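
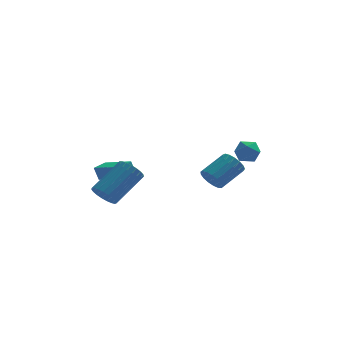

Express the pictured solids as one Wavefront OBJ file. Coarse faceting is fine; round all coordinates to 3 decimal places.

v -1.94 1.727 -2.457
v -2.183 1.808 -1.689
v -3.248 2.843 -2.989
v -3.491 2.924 -2.221
v -1.409 2.396 -2.359
v -1.652 2.477 -1.591
v -2.717 3.512 -2.891
v -2.96 3.593 -2.123
v 2.234 0.478 -1.995
v 2.755 0.091 -2.283
v 3.846 0.954 -1.473
v 3.326 1.342 -1.185
v 2.714 0.348 -2.502
v 3.805 1.211 -1.692
v 2.563 0.634 -2.604
v 3.654 1.498 -1.795
v 2.337 0.885 -2.567
v 3.428 1.749 -1.758
v 2.088 1.043 -2.399
v 3.179 1.907 -1.589
v 1.872 1.071 -2.138
v 2.963 1.935 -1.329
v 1.739 0.964 -1.845
v 2.83 1.827 -1.035
v 1.719 0.745 -1.585
v 2.811 1.609 -0.776
v 1.818 0.465 -1.42
v 2.909 1.329 -0.61
v 2.012 0.188 -1.386
v 3.103 1.052 -0.576
v 2.257 -0.022 -1.492
v 3.348 0.841 -0.682
v 2.497 -0.118 -1.713
v 3.588 0.745 -0.903
v 2.676 -0.077 -1.998
v 3.768 0.786 -1.189
v -2.871 -0.458 -2.679
v -2.527 -0.167 -3.278
v -1.244 0.989 -1.981
v -1.589 0.698 -1.381
v -2.759 0.037 -3.231
v -1.476 1.193 -1.933
v -3.009 0.155 -3.088
v -1.727 1.311 -1.791
v -3.236 0.167 -2.875
v -1.954 1.323 -1.577
v -3.4 0.071 -2.627
v -2.117 1.227 -1.33
v -3.473 -0.116 -2.389
v -2.19 1.04 -1.091
v -3.441 -0.363 -2.201
v -2.158 0.793 -0.903
v -3.311 -0.626 -2.095
v -2.028 0.53 -0.797
v -3.105 -0.86 -2.09
v -1.822 0.296 -0.792
v -2.859 -1.024 -2.187
v -1.576 0.132 -0.89
v -2.614 -1.091 -2.369
v -1.331 0.065 -1.072
v -2.415 -1.048 -2.605
v -1.132 0.108 -1.307
v -2.294 -0.903 -2.853
v -1.011 0.253 -1.556
v -2.273 -0.681 -3.072
v -0.99 0.474 -1.774
v -2.355 -0.421 -3.222
v -1.073 0.735 -1.924
v 3.613 0.944 0.351
v 4.038 1.393 -0.048
v 3.862 0.047 -0.392
v 4.287 0.496 -0.791
v 4.497 0.296 -0.115
v 4.343 0.85 0.345
v 3.557 0.59 -0.785
v 3.403 1.144 -0.325
v 4.004 1.174 -0.75
v 4.584 0.993 -0.336
v 3.316 0.447 -0.104
v 3.896 0.266 0.31
f 2 4 1
f 5 2 1
f 1 4 3
f 3 5 1
f 2 8 4
f 6 2 5
f 6 8 2
f 4 8 3
f 7 5 3
f 3 8 7
f 7 6 5
f 8 6 7
f 10 9 13
f 10 13 11
f 11 13 14
f 11 14 12
f 13 9 15
f 13 15 14
f 14 15 16
f 14 16 12
f 15 9 17
f 15 17 16
f 16 17 18
f 16 18 12
f 17 9 19
f 17 19 18
f 18 19 20
f 18 20 12
f 19 9 21
f 19 21 20
f 20 21 22
f 20 22 12
f 21 9 23
f 21 23 22
f 22 23 24
f 22 24 12
f 23 9 25
f 23 25 24
f 24 25 26
f 24 26 12
f 25 9 27
f 25 27 26
f 26 27 28
f 26 28 12
f 27 9 29
f 27 29 28
f 28 29 30
f 28 30 12
f 29 9 31
f 29 31 30
f 30 31 32
f 30 32 12
f 31 9 33
f 31 33 32
f 32 33 34
f 32 34 12
f 33 9 35
f 33 35 34
f 34 35 36
f 34 36 12
f 35 9 10
f 35 10 36
f 36 10 11
f 36 11 12
f 38 37 41
f 38 41 39
f 39 41 42
f 39 42 40
f 41 37 43
f 41 43 42
f 42 43 44
f 42 44 40
f 43 37 45
f 43 45 44
f 44 45 46
f 44 46 40
f 45 37 47
f 45 47 46
f 46 47 48
f 46 48 40
f 47 37 49
f 47 49 48
f 48 49 50
f 48 50 40
f 49 37 51
f 49 51 50
f 50 51 52
f 50 52 40
f 51 37 53
f 51 53 52
f 52 53 54
f 52 54 40
f 53 37 55
f 53 55 54
f 54 55 56
f 54 56 40
f 55 37 57
f 55 57 56
f 56 57 58
f 56 58 40
f 57 37 59
f 57 59 58
f 58 59 60
f 58 60 40
f 59 37 61
f 59 61 60
f 60 61 62
f 60 62 40
f 61 37 63
f 61 63 62
f 62 63 64
f 62 64 40
f 63 37 65
f 63 65 64
f 64 65 66
f 64 66 40
f 65 37 67
f 65 67 66
f 66 67 68
f 66 68 40
f 67 37 38
f 67 38 68
f 68 38 39
f 68 39 40
f 69 80 74
f 69 74 70
f 69 70 76
f 69 76 79
f 69 79 80
f 70 74 78
f 74 80 73
f 80 79 71
f 79 76 75
f 76 70 77
f 72 78 73
f 72 73 71
f 72 71 75
f 72 75 77
f 72 77 78
f 73 78 74
f 71 73 80
f 75 71 79
f 77 75 76
f 78 77 70



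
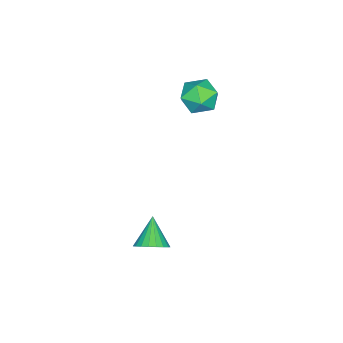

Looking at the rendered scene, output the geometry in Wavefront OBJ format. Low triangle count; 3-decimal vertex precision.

v -2.804 -0.925 3.23
v -1.74 -1.334 2.98
v -3.58 -2.386 2.32
v -2.516 -2.795 2.07
v -2.903 -2.81 3.171
v -2.423 -1.906 3.733
v -2.897 -1.814 1.567
v -2.417 -0.91 2.129
v -1.797 -1.883 1.952
v -1.801 -2.499 2.943
v -3.519 -1.221 2.357
v -3.523 -1.837 3.348
v 3.731 -1.421 -4.045
v 4.361 -1.268 -3.364
v 2.549 -1.939 -2.835
v 4.183 -0.921 -3.39
v 3.927 -0.661 -3.529
v 3.637 -0.531 -3.757
v 3.364 -0.556 -4.035
v 3.154 -0.73 -4.315
v 3.043 -1.024 -4.548
v 3.052 -1.386 -4.694
v 3.179 -1.755 -4.728
v 3.4 -2.065 -4.644
v 3.68 -2.265 -4.457
v 3.968 -2.318 -4.198
v 4.215 -2.216 -3.913
v 4.379 -1.977 -3.651
v 4.43 -1.642 -3.457
f 1 12 6
f 1 6 2
f 1 2 8
f 1 8 11
f 1 11 12
f 2 6 10
f 6 12 5
f 12 11 3
f 11 8 7
f 8 2 9
f 4 10 5
f 4 5 3
f 4 3 7
f 4 7 9
f 4 9 10
f 5 10 6
f 3 5 12
f 7 3 11
f 9 7 8
f 10 9 2
f 14 13 16
f 14 16 15
f 16 13 17
f 16 17 15
f 17 13 18
f 17 18 15
f 18 13 19
f 18 19 15
f 19 13 20
f 19 20 15
f 20 13 21
f 20 21 15
f 21 13 22
f 21 22 15
f 22 13 23
f 22 23 15
f 23 13 24
f 23 24 15
f 24 13 25
f 24 25 15
f 25 13 26
f 25 26 15
f 26 13 27
f 26 27 15
f 27 13 28
f 27 28 15
f 28 13 29
f 28 29 15
f 29 13 14
f 29 14 15



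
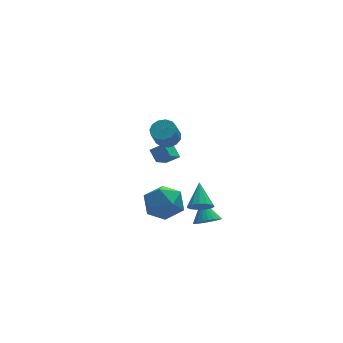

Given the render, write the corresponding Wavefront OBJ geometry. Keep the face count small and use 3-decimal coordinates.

v -1.744 -1.546 0.176
v -1.018 -1.77 0.639
v -1.902 -0.871 0.75
v -1.175 -1.095 1.213
v -0.825 -0.525 -0.773
v -0.098 -0.749 -0.31
v -0.982 0.15 -0.199
v -0.256 -0.074 0.264
v 0.489 -3.611 -3.821
v 1.159 -3.949 -3.516
v 0.511 -2.609 -2.759
v 1.282 -3.738 -3.717
v 1.285 -3.508 -3.934
v 1.166 -3.294 -4.134
v 0.944 -3.128 -4.286
v 0.653 -3.036 -4.367
v 0.337 -3.031 -4.365
v 0.044 -3.114 -4.281
v -0.181 -3.273 -4.126
v -0.304 -3.484 -3.925
v -0.306 -3.713 -3.708
v -0.188 -3.928 -3.508
v 0.034 -4.094 -3.356
v 0.325 -4.186 -3.275
v 0.641 -4.191 -3.277
v 0.934 -4.108 -3.361
v -0.149 -4.237 -2.018
v 0.571 -4.447 -2.027
v 0.229 -2.983 -0.982
v 0.523 -4.171 -2.343
v 0.262 -3.916 -2.557
v -0.13 -3.764 -2.599
v -0.527 -3.761 -2.456
v -0.805 -3.91 -2.175
v -0.875 -4.163 -1.843
v -0.713 -4.439 -1.567
v -0.373 -4.651 -1.434
v 0.038 -4.732 -1.486
v 0.39 -4.656 -1.707
v -1.681 -3.338 3.317
v -1.344 -2.813 3.696
v -1.761 -3.258 4.683
v -2.099 -3.782 4.303
v -1.717 -2.667 3.603
v -2.134 -3.112 4.59
v -2.079 -2.734 3.42
v -2.496 -3.179 4.407
v -2.315 -2.993 3.204
v -2.732 -3.438 4.191
v -2.35 -3.361 3.024
v -2.767 -3.806 4.01
v -2.172 -3.722 2.936
v -2.589 -4.166 3.923
v -1.839 -3.96 2.97
v -2.256 -4.405 3.956
v -1.455 -4.001 3.113
v -1.872 -4.446 4.1
v -1.144 -3.831 3.321
v -1.561 -4.276 4.308
v -1.003 -3.505 3.528
v -1.42 -3.95 4.515
v -1.078 -3.125 3.667
v -1.495 -3.57 4.654
v -3.04 -3.87 -2.155
v -2.275 -2.91 -1.975
v -1.965 -4.97 -0.865
v -1.2 -4.01 -0.685
v -2.367 -3.96 -0.266
v -3.031 -3.281 -1.064
v -1.209 -4.599 -1.776
v -1.873 -3.92 -2.574
v -1.143 -3.361 -1.741
v -1.859 -2.966 -0.807
v -2.381 -4.914 -2.033
v -3.097 -4.519 -1.099
f 2 4 1
f 5 2 1
f 1 4 3
f 3 5 1
f 2 8 4
f 6 2 5
f 6 8 2
f 4 8 3
f 7 5 3
f 3 8 7
f 7 6 5
f 8 6 7
f 10 9 12
f 10 12 11
f 12 9 13
f 12 13 11
f 13 9 14
f 13 14 11
f 14 9 15
f 14 15 11
f 15 9 16
f 15 16 11
f 16 9 17
f 16 17 11
f 17 9 18
f 17 18 11
f 18 9 19
f 18 19 11
f 19 9 20
f 19 20 11
f 20 9 21
f 20 21 11
f 21 9 22
f 21 22 11
f 22 9 23
f 22 23 11
f 23 9 24
f 23 24 11
f 24 9 25
f 24 25 11
f 25 9 26
f 25 26 11
f 26 9 10
f 26 10 11
f 28 27 30
f 28 30 29
f 30 27 31
f 30 31 29
f 31 27 32
f 31 32 29
f 32 27 33
f 32 33 29
f 33 27 34
f 33 34 29
f 34 27 35
f 34 35 29
f 35 27 36
f 35 36 29
f 36 27 37
f 36 37 29
f 37 27 38
f 37 38 29
f 38 27 39
f 38 39 29
f 39 27 28
f 39 28 29
f 41 40 44
f 41 44 42
f 42 44 45
f 42 45 43
f 44 40 46
f 44 46 45
f 45 46 47
f 45 47 43
f 46 40 48
f 46 48 47
f 47 48 49
f 47 49 43
f 48 40 50
f 48 50 49
f 49 50 51
f 49 51 43
f 50 40 52
f 50 52 51
f 51 52 53
f 51 53 43
f 52 40 54
f 52 54 53
f 53 54 55
f 53 55 43
f 54 40 56
f 54 56 55
f 55 56 57
f 55 57 43
f 56 40 58
f 56 58 57
f 57 58 59
f 57 59 43
f 58 40 60
f 58 60 59
f 59 60 61
f 59 61 43
f 60 40 62
f 60 62 61
f 61 62 63
f 61 63 43
f 62 40 41
f 62 41 63
f 63 41 42
f 63 42 43
f 64 75 69
f 64 69 65
f 64 65 71
f 64 71 74
f 64 74 75
f 65 69 73
f 69 75 68
f 75 74 66
f 74 71 70
f 71 65 72
f 67 73 68
f 67 68 66
f 67 66 70
f 67 70 72
f 67 72 73
f 68 73 69
f 66 68 75
f 70 66 74
f 72 70 71
f 73 72 65



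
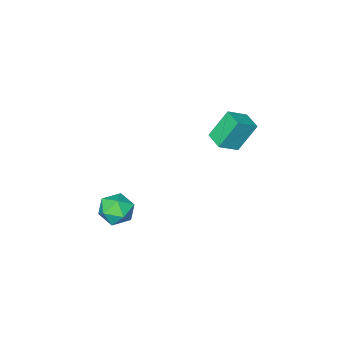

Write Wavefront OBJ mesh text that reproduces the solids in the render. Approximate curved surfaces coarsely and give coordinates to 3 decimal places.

v -4.857 2.491 3.427
v -3.784 2.303 4.099
v -4.616 3.54 3.334
v -3.542 3.352 4.006
v -3.958 2.148 1.894
v -2.884 1.96 2.566
v -3.716 3.197 1.801
v -2.643 3.009 2.473
v 1.937 1.999 -1.239
v 2.553 2.243 -0.505
v 2.067 0.457 -0.835
v 2.683 0.701 -0.101
v 1.728 0.951 -0.049
v 1.648 1.904 -0.299
v 2.972 0.796 -1.041
v 2.892 1.749 -1.291
v 3.193 1.499 -0.383
v 2.423 1.595 0.23
v 2.197 1.105 -1.57
v 1.427 1.201 -0.957
f 2 4 1
f 5 2 1
f 1 4 3
f 3 5 1
f 2 8 4
f 6 2 5
f 6 8 2
f 4 8 3
f 7 5 3
f 3 8 7
f 7 6 5
f 8 6 7
f 9 20 14
f 9 14 10
f 9 10 16
f 9 16 19
f 9 19 20
f 10 14 18
f 14 20 13
f 20 19 11
f 19 16 15
f 16 10 17
f 12 18 13
f 12 13 11
f 12 11 15
f 12 15 17
f 12 17 18
f 13 18 14
f 11 13 20
f 15 11 19
f 17 15 16
f 18 17 10



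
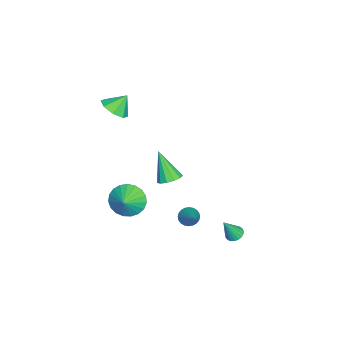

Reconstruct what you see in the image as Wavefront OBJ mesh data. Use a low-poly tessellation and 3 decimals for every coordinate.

v 0.248 -3.016 -3.931
v 0.67 -2.303 -4.607
v 1.192 -3.024 -3.349
v 0.483 -2.04 -4.301
v 0.256 -1.946 -3.93
v 0.027 -2.037 -3.56
v -0.164 -2.298 -3.254
v -0.284 -2.682 -3.065
v -0.312 -3.125 -3.026
v -0.243 -3.548 -3.143
v -0.089 -3.88 -3.397
v 0.123 -4.062 -3.743
v 0.356 -4.063 -4.122
v 0.571 -3.884 -4.468
v 0.73 -3.554 -4.721
v 0.805 -3.131 -4.837
v 0.784 -2.689 -4.797
v 1.731 0.689 -3.324
v 2.126 0.336 -3.606
v 3.189 1.371 -2.136
v 2.14 0.531 -3.734
v 2.091 0.75 -3.8
v 1.987 0.96 -3.794
v 1.845 1.129 -3.716
v 1.685 1.23 -3.578
v 1.532 1.249 -3.402
v 1.41 1.183 -3.213
v 1.336 1.041 -3.042
v 1.323 0.846 -2.913
v 1.372 0.627 -2.847
v 1.476 0.417 -2.854
v 1.618 0.249 -2.932
v 1.778 0.147 -3.07
v 1.931 0.128 -3.246
v 2.053 0.194 -3.434
v 3.754 3.5 -2.383
v 4.242 3.619 -2.517
v 4.226 3 -1.117
v 4.177 3.801 -2.421
v 4.038 3.931 -2.318
v 3.85 3.987 -2.226
v 3.646 3.958 -2.161
v 3.46 3.85 -2.135
v 3.326 3.682 -2.151
v 3.265 3.482 -2.208
v 3.289 3.286 -2.294
v 3.394 3.126 -2.396
v 3.56 3.031 -2.496
v 3.761 3.017 -2.576
v 3.96 3.087 -2.623
v 4.124 3.228 -2.628
v 4.224 3.416 -2.591
v -0.394 -3.8 3.179
v 0.23 -3.175 3.004
v -0.766 -3.18 4.061
v -0.362 -3.057 2.671
v -0.972 -3.374 2.636
v -1.244 -3.94 2.919
v -1.018 -4.424 3.354
v -0.426 -4.542 3.687
v 0.184 -4.225 3.722
v 0.456 -3.659 3.439
v -2.625 -1.278 -4.218
v -1.978 -1.674 -4.159
v -3.275 -2.082 -2.482
v -1.91 -1.3 -3.96
v -2.069 -0.92 -3.844
v -2.404 -0.654 -3.846
v -2.809 -0.585 -3.966
v -3.156 -0.737 -4.166
v -3.334 -1.061 -4.383
v -3.287 -1.454 -4.547
v -3.03 -1.791 -4.607
v -2.644 -1.965 -4.543
v -2.252 -1.922 -4.376
f 2 1 4
f 2 4 3
f 4 1 5
f 4 5 3
f 5 1 6
f 5 6 3
f 6 1 7
f 6 7 3
f 7 1 8
f 7 8 3
f 8 1 9
f 8 9 3
f 9 1 10
f 9 10 3
f 10 1 11
f 10 11 3
f 11 1 12
f 11 12 3
f 12 1 13
f 12 13 3
f 13 1 14
f 13 14 3
f 14 1 15
f 14 15 3
f 15 1 16
f 15 16 3
f 16 1 17
f 16 17 3
f 17 1 2
f 17 2 3
f 19 18 21
f 19 21 20
f 21 18 22
f 21 22 20
f 22 18 23
f 22 23 20
f 23 18 24
f 23 24 20
f 24 18 25
f 24 25 20
f 25 18 26
f 25 26 20
f 26 18 27
f 26 27 20
f 27 18 28
f 27 28 20
f 28 18 29
f 28 29 20
f 29 18 30
f 29 30 20
f 30 18 31
f 30 31 20
f 31 18 32
f 31 32 20
f 32 18 33
f 32 33 20
f 33 18 34
f 33 34 20
f 34 18 35
f 34 35 20
f 35 18 19
f 35 19 20
f 37 36 39
f 37 39 38
f 39 36 40
f 39 40 38
f 40 36 41
f 40 41 38
f 41 36 42
f 41 42 38
f 42 36 43
f 42 43 38
f 43 36 44
f 43 44 38
f 44 36 45
f 44 45 38
f 45 36 46
f 45 46 38
f 46 36 47
f 46 47 38
f 47 36 48
f 47 48 38
f 48 36 49
f 48 49 38
f 49 36 50
f 49 50 38
f 50 36 51
f 50 51 38
f 51 36 52
f 51 52 38
f 52 36 37
f 52 37 38
f 54 53 56
f 54 56 55
f 56 53 57
f 56 57 55
f 57 53 58
f 57 58 55
f 58 53 59
f 58 59 55
f 59 53 60
f 59 60 55
f 60 53 61
f 60 61 55
f 61 53 62
f 61 62 55
f 62 53 54
f 62 54 55
f 64 63 66
f 64 66 65
f 66 63 67
f 66 67 65
f 67 63 68
f 67 68 65
f 68 63 69
f 68 69 65
f 69 63 70
f 69 70 65
f 70 63 71
f 70 71 65
f 71 63 72
f 71 72 65
f 72 63 73
f 72 73 65
f 73 63 74
f 73 74 65
f 74 63 75
f 74 75 65
f 75 63 64
f 75 64 65



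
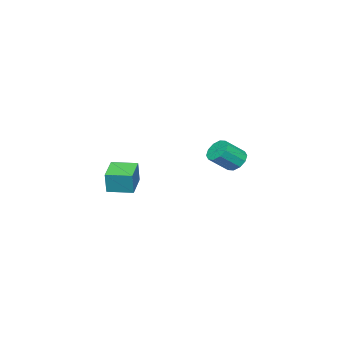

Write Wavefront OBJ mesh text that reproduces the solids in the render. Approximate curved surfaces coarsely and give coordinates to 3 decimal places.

v 2.813 -2.889 -0.74
v 3.085 -2.808 0.641
v 2.264 -1.461 -0.716
v 2.536 -1.38 0.665
v 4.384 -2.28 -1.085
v 4.656 -2.199 0.296
v 3.835 -0.852 -1.061
v 4.107 -0.771 0.32
v -4.185 1.129 -0.836
v -3.541 1.297 -1.364
v -2.491 0.579 -0.313
v -3.135 0.411 0.216
v -3.591 1.704 -1.035
v -2.542 0.985 0.016
v -3.869 1.891 -0.63
v -2.819 1.173 0.421
v -4.267 1.787 -0.304
v -3.217 1.069 0.747
v -4.634 1.432 -0.18
v -3.584 0.714 0.871
v -4.829 0.961 -0.307
v -3.779 0.243 0.744
v -4.778 0.555 -0.636
v -3.729 -0.164 0.415
v -4.501 0.367 -1.041
v -3.451 -0.351 0.01
v -4.103 0.471 -1.367
v -3.053 -0.247 -0.316
v -3.736 0.826 -1.491
v -2.686 0.108 -0.44
f 2 4 1
f 5 2 1
f 1 4 3
f 3 5 1
f 2 8 4
f 6 2 5
f 6 8 2
f 4 8 3
f 7 5 3
f 3 8 7
f 7 6 5
f 8 6 7
f 10 9 13
f 10 13 11
f 11 13 14
f 11 14 12
f 13 9 15
f 13 15 14
f 14 15 16
f 14 16 12
f 15 9 17
f 15 17 16
f 16 17 18
f 16 18 12
f 17 9 19
f 17 19 18
f 18 19 20
f 18 20 12
f 19 9 21
f 19 21 20
f 20 21 22
f 20 22 12
f 21 9 23
f 21 23 22
f 22 23 24
f 22 24 12
f 23 9 25
f 23 25 24
f 24 25 26
f 24 26 12
f 25 9 27
f 25 27 26
f 26 27 28
f 26 28 12
f 27 9 29
f 27 29 28
f 28 29 30
f 28 30 12
f 29 9 10
f 29 10 30
f 30 10 11
f 30 11 12



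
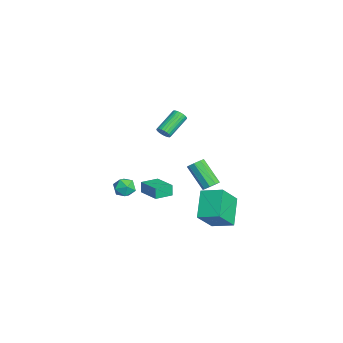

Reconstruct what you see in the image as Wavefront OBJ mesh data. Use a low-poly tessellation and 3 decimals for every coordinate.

v -2.124 1.87 -4.34
v -1.127 0.828 -2.759
v -1.465 3.196 -3.882
v -0.469 2.154 -2.3
v -0.431 1.486 -5.66
v 0.565 0.444 -4.078
v 0.227 2.812 -5.201
v 1.224 1.77 -3.62
v -0.729 -2.942 -2.396
v -0.895 -2.932 -1.583
v -1.327 -1.853 -2.533
v -1.493 -1.842 -1.72
v 0.673 -2.138 -2.12
v 0.507 -2.127 -1.307
v 0.075 -1.048 -2.257
v -0.091 -1.038 -1.444
v 0.068 -1.592 3.448
v 0.472 -1.419 3.727
v -0.625 -0.316 4.631
v -1.028 -0.488 4.352
v 0.474 -1.29 3.57
v -0.623 -0.186 4.475
v 0.413 -1.206 3.396
v -0.684 -0.103 4.3
v 0.301 -1.181 3.229
v -0.796 -0.078 4.133
v 0.153 -1.219 3.095
v -0.944 -0.115 4
v -0.008 -1.314 3.015
v -1.105 -0.21 3.92
v -0.157 -1.45 3.001
v -1.254 -0.347 3.906
v -0.272 -1.609 3.055
v -1.369 -0.505 3.96
v -0.335 -1.764 3.169
v -1.432 -0.661 4.073
v -0.337 -1.894 3.325
v -1.434 -0.79 4.23
v -0.276 -1.977 3.5
v -1.373 -0.874 4.404
v -0.164 -2.002 3.667
v -1.261 -0.899 4.571
v -0.016 -1.965 3.8
v -1.113 -0.861 4.705
v 0.145 -1.87 3.88
v -0.952 -0.766 4.785
v 0.294 -1.733 3.894
v -0.803 -0.63 4.799
v 0.409 -1.575 3.84
v -0.688 -0.471 4.745
v -1.767 -3.342 -2.464
v -0.954 -3.264 -2.394
v -1.666 -4.636 -2.186
v -0.853 -4.558 -2.116
v -1.347 -4.216 -1.558
v -1.409 -3.417 -1.73
v -1.211 -4.483 -2.85
v -1.273 -3.684 -3.022
v -0.61 -3.969 -2.633
v -0.694 -3.804 -1.834
v -1.926 -4.096 -2.746
v -2.01 -3.931 -1.947
v -1.781 1.591 -2.787
v -1.255 1.431 -2.479
v -2.393 0.529 -1.005
v -2.919 0.689 -1.313
v -1.391 1.818 -2.348
v -2.53 0.916 -0.873
v -1.71 2.099 -2.422
v -2.848 1.197 -0.947
v -2.061 2.142 -2.667
v -3.2 1.24 -1.192
v -2.282 1.927 -2.968
v -3.42 1.025 -1.494
v -2.268 1.555 -3.185
v -3.406 0.653 -1.711
v -2.026 1.2 -3.216
v -3.164 0.298 -1.741
v -1.669 1.028 -3.046
v -2.808 0.125 -1.571
v -1.365 1.119 -2.755
v -2.503 0.217 -1.28
f 2 4 1
f 5 2 1
f 1 4 3
f 3 5 1
f 2 8 4
f 6 2 5
f 6 8 2
f 4 8 3
f 7 5 3
f 3 8 7
f 7 6 5
f 8 6 7
f 10 12 9
f 13 10 9
f 9 12 11
f 11 13 9
f 10 16 12
f 14 10 13
f 14 16 10
f 12 16 11
f 15 13 11
f 11 16 15
f 15 14 13
f 16 14 15
f 18 17 21
f 18 21 19
f 19 21 22
f 19 22 20
f 21 17 23
f 21 23 22
f 22 23 24
f 22 24 20
f 23 17 25
f 23 25 24
f 24 25 26
f 24 26 20
f 25 17 27
f 25 27 26
f 26 27 28
f 26 28 20
f 27 17 29
f 27 29 28
f 28 29 30
f 28 30 20
f 29 17 31
f 29 31 30
f 30 31 32
f 30 32 20
f 31 17 33
f 31 33 32
f 32 33 34
f 32 34 20
f 33 17 35
f 33 35 34
f 34 35 36
f 34 36 20
f 35 17 37
f 35 37 36
f 36 37 38
f 36 38 20
f 37 17 39
f 37 39 38
f 38 39 40
f 38 40 20
f 39 17 41
f 39 41 40
f 40 41 42
f 40 42 20
f 41 17 43
f 41 43 42
f 42 43 44
f 42 44 20
f 43 17 45
f 43 45 44
f 44 45 46
f 44 46 20
f 45 17 47
f 45 47 46
f 46 47 48
f 46 48 20
f 47 17 49
f 47 49 48
f 48 49 50
f 48 50 20
f 49 17 18
f 49 18 50
f 50 18 19
f 50 19 20
f 51 62 56
f 51 56 52
f 51 52 58
f 51 58 61
f 51 61 62
f 52 56 60
f 56 62 55
f 62 61 53
f 61 58 57
f 58 52 59
f 54 60 55
f 54 55 53
f 54 53 57
f 54 57 59
f 54 59 60
f 55 60 56
f 53 55 62
f 57 53 61
f 59 57 58
f 60 59 52
f 64 63 67
f 64 67 65
f 65 67 68
f 65 68 66
f 67 63 69
f 67 69 68
f 68 69 70
f 68 70 66
f 69 63 71
f 69 71 70
f 70 71 72
f 70 72 66
f 71 63 73
f 71 73 72
f 72 73 74
f 72 74 66
f 73 63 75
f 73 75 74
f 74 75 76
f 74 76 66
f 75 63 77
f 75 77 76
f 76 77 78
f 76 78 66
f 77 63 79
f 77 79 78
f 78 79 80
f 78 80 66
f 79 63 81
f 79 81 80
f 80 81 82
f 80 82 66
f 81 63 64
f 81 64 82
f 82 64 65
f 82 65 66



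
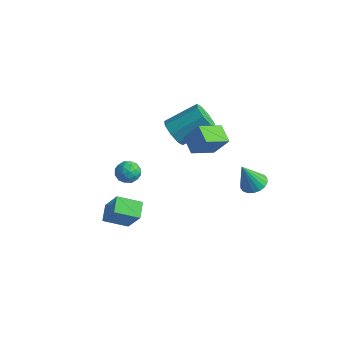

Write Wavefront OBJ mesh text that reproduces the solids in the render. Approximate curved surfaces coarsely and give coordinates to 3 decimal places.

v 3.261 3.975 -0.584
v 3.68 4.552 -0.268
v 2.999 3.285 1.024
v 3.358 4.681 -0.266
v 3.016 4.669 -0.326
v 2.723 4.521 -0.438
v 2.536 4.264 -0.578
v 2.493 3.95 -0.72
v 2.602 3.641 -0.835
v 2.842 3.399 -0.9
v 3.164 3.27 -0.903
v 3.506 3.281 -0.842
v 3.799 3.43 -0.731
v 3.985 3.686 -0.59
v 4.029 4 -0.449
v 3.92 4.309 -0.334
v -0.993 2.195 2.065
v -0.298 2.202 1.477
v 0.627 3.712 2.587
v -0.067 3.705 3.175
v -0.805 2.645 1.297
v 0.12 4.155 2.406
v -1.421 2.824 1.567
v -0.496 4.334 2.676
v -1.787 2.635 2.129
v -0.861 4.145 3.238
v -1.687 2.188 2.653
v -0.762 3.698 3.763
v -1.18 1.745 2.834
v -0.255 3.255 3.943
v -0.564 1.566 2.564
v 0.361 3.076 3.673
v -0.199 1.755 2.002
v 0.727 3.265 3.111
v -0.471 -3.196 -0.419
v 0.525 -3.265 0.957
v 0.367 -2.178 -0.974
v 1.363 -2.248 0.402
v 0.117 -3.932 -0.882
v 1.113 -4.002 0.494
v 0.955 -2.915 -1.437
v 1.951 -2.984 -0.061
v 0.389 -1.736 2.603
v 0.851 -1.9 2.067
v -0.131 -2.78 2.473
v 0.331 -2.944 1.937
v 0.57 -2.896 2.621
v 0.891 -2.251 2.701
v -0.171 -2.429 1.839
v 0.15 -1.784 1.919
v 0.504 -2.328 1.595
v 0.963 -2.616 2.078
v -0.243 -2.064 2.462
v 0.216 -2.352 2.945
v 0.666 -1.726 2.346
v 0.054 -2.954 2.194
v 0.195 -2.926 2.595
v 0.466 -3.022 2.28
v 0.69 -1.933 2.719
v 0.961 -2.029 2.404
v 0.796 -2.614 2.729
v -0.241 -2.651 2.136
v 0.03 -2.747 1.821
v 0.254 -1.658 2.26
v 0.525 -1.754 1.945
v -0.076 -2.066 1.811
v 0.733 -2.074 1.754
v 0.428 -2.688 1.678
v 0.133 -2.385 1.62
v 0.322 -2.006 1.667
v 1.003 -2.244 2.038
v 0.697 -2.857 1.962
v 0.837 -2.829 2.363
v 1.027 -2.45 2.411
v 0.799 -2.495 1.761
v 0.023 -1.823 2.578
v -0.283 -2.436 2.502
v -0.307 -2.23 2.129
v -0.117 -1.851 2.177
v 0.292 -1.992 2.862
v -0.013 -2.606 2.786
v 0.398 -2.674 2.873
v 0.587 -2.295 2.92
v -0.079 -2.185 2.779
v 1.894 0.67 2.963
v 0.944 1.054 3.464
v 2.151 2.079 2.37
v 1.202 2.463 2.871
v 2.638 1.017 4.109
v 1.689 1.401 4.61
v 2.896 2.426 3.516
v 1.946 2.81 4.017
f 2 1 4
f 2 4 3
f 4 1 5
f 4 5 3
f 5 1 6
f 5 6 3
f 6 1 7
f 6 7 3
f 7 1 8
f 7 8 3
f 8 1 9
f 8 9 3
f 9 1 10
f 9 10 3
f 10 1 11
f 10 11 3
f 11 1 12
f 11 12 3
f 12 1 13
f 12 13 3
f 13 1 14
f 13 14 3
f 14 1 15
f 14 15 3
f 15 1 16
f 15 16 3
f 16 1 2
f 16 2 3
f 18 17 21
f 18 21 19
f 19 21 22
f 19 22 20
f 21 17 23
f 21 23 22
f 22 23 24
f 22 24 20
f 23 17 25
f 23 25 24
f 24 25 26
f 24 26 20
f 25 17 27
f 25 27 26
f 26 27 28
f 26 28 20
f 27 17 29
f 27 29 28
f 28 29 30
f 28 30 20
f 29 17 31
f 29 31 30
f 30 31 32
f 30 32 20
f 31 17 33
f 31 33 32
f 32 33 34
f 32 34 20
f 33 17 18
f 33 18 34
f 34 18 19
f 34 19 20
f 36 38 35
f 39 36 35
f 35 38 37
f 37 39 35
f 36 42 38
f 40 36 39
f 40 42 36
f 38 42 37
f 41 39 37
f 37 42 41
f 41 40 39
f 42 40 41
f 43 80 59
f 80 54 83
f 59 83 48
f 80 83 59
f 43 59 55
f 59 48 60
f 55 60 44
f 59 60 55
f 43 55 64
f 55 44 65
f 64 65 50
f 55 65 64
f 43 64 76
f 64 50 79
f 76 79 53
f 64 79 76
f 43 76 80
f 76 53 84
f 80 84 54
f 76 84 80
f 44 60 71
f 60 48 74
f 71 74 52
f 60 74 71
f 48 83 61
f 83 54 82
f 61 82 47
f 83 82 61
f 54 84 81
f 84 53 77
f 81 77 45
f 84 77 81
f 53 79 78
f 79 50 66
f 78 66 49
f 79 66 78
f 50 65 70
f 65 44 67
f 70 67 51
f 65 67 70
f 46 72 58
f 72 52 73
f 58 73 47
f 72 73 58
f 46 58 56
f 58 47 57
f 56 57 45
f 58 57 56
f 46 56 63
f 56 45 62
f 63 62 49
f 56 62 63
f 46 63 68
f 63 49 69
f 68 69 51
f 63 69 68
f 46 68 72
f 68 51 75
f 72 75 52
f 68 75 72
f 47 73 61
f 73 52 74
f 61 74 48
f 73 74 61
f 45 57 81
f 57 47 82
f 81 82 54
f 57 82 81
f 49 62 78
f 62 45 77
f 78 77 53
f 62 77 78
f 51 69 70
f 69 49 66
f 70 66 50
f 69 66 70
f 52 75 71
f 75 51 67
f 71 67 44
f 75 67 71
f 86 88 85
f 89 86 85
f 85 88 87
f 87 89 85
f 86 92 88
f 90 86 89
f 90 92 86
f 88 92 87
f 91 89 87
f 87 92 91
f 91 90 89
f 92 90 91



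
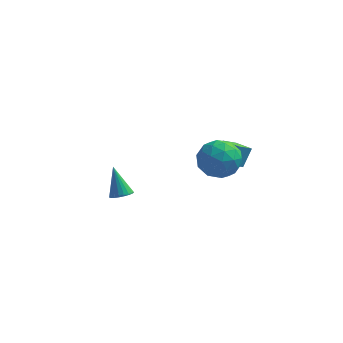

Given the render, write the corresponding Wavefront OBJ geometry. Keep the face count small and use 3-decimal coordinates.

v -2.677 0.556 -3.772
v -2.044 0.495 -3.504
v -3.323 1.244 -2.088
v -2.038 0.761 -3.61
v -2.143 0.992 -3.745
v -2.339 1.148 -3.884
v -2.595 1.201 -4.004
v -2.864 1.143 -4.083
v -3.101 0.983 -4.109
v -3.265 0.75 -4.077
v -3.327 0.483 -3.991
v -3.277 0.229 -3.868
v -3.122 0.031 -3.728
v -2.891 -0.076 -3.596
v -2.623 -0.073 -3.494
v -2.364 0.038 -3.44
v -2.159 0.239 -3.444
v 2.549 -3.867 3.178
v 3.02 -3.19 4.091
v 4.34 -4.67 2.849
v 4.811 -3.993 3.762
v 4.026 -4.906 4.015
v 2.919 -4.409 4.218
v 4.441 -3.451 2.722
v 3.334 -2.954 2.925
v 4.189 -2.933 3.809
v 3.933 -3.832 4.608
v 3.427 -4.028 2.332
v 3.171 -4.927 3.131
v 2.627 -3.458 3.663
v 4.733 -4.402 3.277
v 4.272 -4.938 3.425
v 4.548 -4.54 3.962
v 2.568 -4.175 3.738
v 2.845 -3.777 4.275
v 3.436 -4.785 4.23
v 4.515 -4.083 2.665
v 4.792 -3.685 3.202
v 2.812 -3.32 2.978
v 3.088 -2.922 3.515
v 3.924 -3.075 2.71
v 3.591 -2.909 4.034
v 4.644 -3.381 3.841
v 4.427 -3.062 3.229
v 3.776 -2.77 3.349
v 3.441 -3.437 4.504
v 4.494 -3.909 4.311
v 4.032 -4.446 4.459
v 3.381 -4.154 4.579
v 4.128 -3.286 4.338
v 2.866 -3.951 2.629
v 3.919 -4.423 2.436
v 3.979 -3.706 2.361
v 3.328 -3.414 2.481
v 2.716 -4.479 3.099
v 3.769 -4.951 2.906
v 3.584 -5.09 3.591
v 2.933 -4.798 3.711
v 3.232 -4.574 2.602
v 2.728 2.392 -1.352
v 2.239 1.298 -0.501
v 3.045 3.075 -0.293
v 2.555 1.981 0.559
v 3.685 1.959 -1.359
v 3.195 0.865 -0.507
v 4.001 2.642 -0.299
v 3.512 1.548 0.552
f 2 1 4
f 2 4 3
f 4 1 5
f 4 5 3
f 5 1 6
f 5 6 3
f 6 1 7
f 6 7 3
f 7 1 8
f 7 8 3
f 8 1 9
f 8 9 3
f 9 1 10
f 9 10 3
f 10 1 11
f 10 11 3
f 11 1 12
f 11 12 3
f 12 1 13
f 12 13 3
f 13 1 14
f 13 14 3
f 14 1 15
f 14 15 3
f 15 1 16
f 15 16 3
f 16 1 17
f 16 17 3
f 17 1 2
f 17 2 3
f 18 55 34
f 55 29 58
f 34 58 23
f 55 58 34
f 18 34 30
f 34 23 35
f 30 35 19
f 34 35 30
f 18 30 39
f 30 19 40
f 39 40 25
f 30 40 39
f 18 39 51
f 39 25 54
f 51 54 28
f 39 54 51
f 18 51 55
f 51 28 59
f 55 59 29
f 51 59 55
f 19 35 46
f 35 23 49
f 46 49 27
f 35 49 46
f 23 58 36
f 58 29 57
f 36 57 22
f 58 57 36
f 29 59 56
f 59 28 52
f 56 52 20
f 59 52 56
f 28 54 53
f 54 25 41
f 53 41 24
f 54 41 53
f 25 40 45
f 40 19 42
f 45 42 26
f 40 42 45
f 21 47 33
f 47 27 48
f 33 48 22
f 47 48 33
f 21 33 31
f 33 22 32
f 31 32 20
f 33 32 31
f 21 31 38
f 31 20 37
f 38 37 24
f 31 37 38
f 21 38 43
f 38 24 44
f 43 44 26
f 38 44 43
f 21 43 47
f 43 26 50
f 47 50 27
f 43 50 47
f 22 48 36
f 48 27 49
f 36 49 23
f 48 49 36
f 20 32 56
f 32 22 57
f 56 57 29
f 32 57 56
f 24 37 53
f 37 20 52
f 53 52 28
f 37 52 53
f 26 44 45
f 44 24 41
f 45 41 25
f 44 41 45
f 27 50 46
f 50 26 42
f 46 42 19
f 50 42 46
f 61 63 60
f 64 61 60
f 60 63 62
f 62 64 60
f 61 67 63
f 65 61 64
f 65 67 61
f 63 67 62
f 66 64 62
f 62 67 66
f 66 65 64
f 67 65 66



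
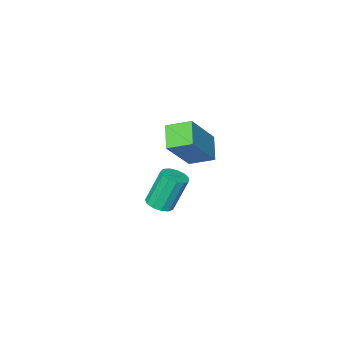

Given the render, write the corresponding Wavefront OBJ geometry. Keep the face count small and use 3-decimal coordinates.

v -2.755 -2.126 -1.391
v -2.161 -2.189 -1.162
v -2.77 -1.918 0.499
v -3.365 -1.854 0.271
v -2.205 -1.839 -1.235
v -2.814 -1.567 0.426
v -2.423 -1.579 -1.358
v -3.033 -1.308 0.303
v -2.748 -1.494 -1.491
v -3.357 -1.222 0.17
v -3.074 -1.609 -1.592
v -3.683 -1.337 0.069
v -3.299 -1.888 -1.629
v -3.909 -1.616 0.032
v -3.352 -2.242 -1.59
v -3.961 -1.971 0.071
v -3.215 -2.56 -1.488
v -3.825 -2.289 0.173
v -2.932 -2.74 -1.355
v -3.542 -2.468 0.306
v -2.593 -2.725 -1.233
v -3.203 -2.453 0.428
v -2.306 -2.519 -1.161
v -2.915 -2.248 0.5
v -3.137 -0.675 3.091
v -1.743 -0.332 4.746
v -3.824 0.137 3.502
v -2.431 0.479 5.156
v -2.549 0.161 2.424
v -1.156 0.503 4.078
v -3.237 0.972 2.834
v -1.843 1.315 4.489
f 2 1 5
f 2 5 3
f 3 5 6
f 3 6 4
f 5 1 7
f 5 7 6
f 6 7 8
f 6 8 4
f 7 1 9
f 7 9 8
f 8 9 10
f 8 10 4
f 9 1 11
f 9 11 10
f 10 11 12
f 10 12 4
f 11 1 13
f 11 13 12
f 12 13 14
f 12 14 4
f 13 1 15
f 13 15 14
f 14 15 16
f 14 16 4
f 15 1 17
f 15 17 16
f 16 17 18
f 16 18 4
f 17 1 19
f 17 19 18
f 18 19 20
f 18 20 4
f 19 1 21
f 19 21 20
f 20 21 22
f 20 22 4
f 21 1 23
f 21 23 22
f 22 23 24
f 22 24 4
f 23 1 2
f 23 2 24
f 24 2 3
f 24 3 4
f 26 28 25
f 29 26 25
f 25 28 27
f 27 29 25
f 26 32 28
f 30 26 29
f 30 32 26
f 28 32 27
f 31 29 27
f 27 32 31
f 31 30 29
f 32 30 31



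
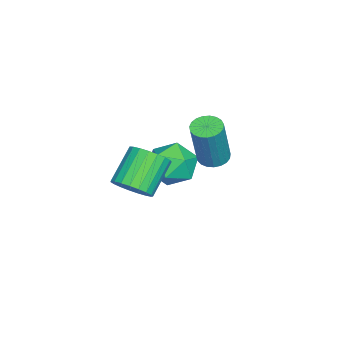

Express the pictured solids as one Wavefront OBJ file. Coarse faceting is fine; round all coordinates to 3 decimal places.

v 3.164 -1.428 3.105
v 3.484 -1.916 3.608
v 2.376 -1.579 4.638
v 2.056 -1.092 4.135
v 3.632 -1.641 3.678
v 2.524 -1.304 4.708
v 3.7 -1.329 3.649
v 2.592 -0.993 4.679
v 3.675 -1.035 3.526
v 2.567 -0.698 4.556
v 3.561 -0.808 3.33
v 2.453 -0.472 4.36
v 3.379 -0.689 3.095
v 2.271 -0.353 4.125
v 3.16 -0.698 2.862
v 2.052 -0.361 3.892
v 2.941 -0.833 2.671
v 1.833 -0.496 3.701
v 2.761 -1.07 2.555
v 1.653 -0.734 3.585
v 2.651 -1.37 2.534
v 1.543 -1.034 3.564
v 2.629 -1.68 2.612
v 1.521 -1.344 3.642
v 2.7 -1.946 2.775
v 1.592 -1.61 3.805
v 2.851 -2.123 2.995
v 1.743 -1.787 4.025
v 3.056 -2.18 3.234
v 1.948 -1.843 4.264
v 3.28 -2.106 3.451
v 2.172 -1.77 4.481
v -0.189 0.53 2.823
v 0.362 0.435 2.634
v 0.999 0.334 4.549
v 0.449 0.43 4.737
v 0.355 0.679 2.65
v 0.993 0.579 4.564
v 0.254 0.898 2.695
v 0.892 0.798 4.609
v 0.077 1.054 2.762
v 0.714 0.953 4.676
v -0.147 1.118 2.84
v 0.491 1.018 4.754
v -0.377 1.082 2.915
v 0.26 0.981 4.829
v -0.575 0.949 2.974
v 0.062 0.849 4.888
v -0.707 0.745 3.007
v -0.069 0.644 4.921
v -0.748 0.503 3.008
v -0.111 0.402 4.922
v -0.693 0.266 2.977
v -0.056 0.165 4.891
v -0.551 0.075 2.92
v 0.087 -0.026 4.834
v -0.346 -0.038 2.845
v 0.292 -0.138 4.76
v -0.114 -0.052 2.767
v 0.524 -0.153 4.682
v 0.106 0.034 2.699
v 0.743 -0.066 4.613
v 0.274 0.206 2.652
v 0.911 0.106 4.566
v -1.548 -0.759 0.802
v -0.665 -0.376 1.139
v -1.435 -1.984 1.901
v -0.552 -1.601 2.238
v -1.423 -1.101 2.412
v -1.493 -0.344 1.733
v -0.607 -2.016 1.307
v -0.677 -1.259 0.628
v -0.083 -1.153 1.451
v -0.588 -0.588 2.133
v -1.512 -1.772 0.907
v -2.017 -1.207 1.589
f 2 1 5
f 2 5 3
f 3 5 6
f 3 6 4
f 5 1 7
f 5 7 6
f 6 7 8
f 6 8 4
f 7 1 9
f 7 9 8
f 8 9 10
f 8 10 4
f 9 1 11
f 9 11 10
f 10 11 12
f 10 12 4
f 11 1 13
f 11 13 12
f 12 13 14
f 12 14 4
f 13 1 15
f 13 15 14
f 14 15 16
f 14 16 4
f 15 1 17
f 15 17 16
f 16 17 18
f 16 18 4
f 17 1 19
f 17 19 18
f 18 19 20
f 18 20 4
f 19 1 21
f 19 21 20
f 20 21 22
f 20 22 4
f 21 1 23
f 21 23 22
f 22 23 24
f 22 24 4
f 23 1 25
f 23 25 24
f 24 25 26
f 24 26 4
f 25 1 27
f 25 27 26
f 26 27 28
f 26 28 4
f 27 1 29
f 27 29 28
f 28 29 30
f 28 30 4
f 29 1 31
f 29 31 30
f 30 31 32
f 30 32 4
f 31 1 2
f 31 2 32
f 32 2 3
f 32 3 4
f 34 33 37
f 34 37 35
f 35 37 38
f 35 38 36
f 37 33 39
f 37 39 38
f 38 39 40
f 38 40 36
f 39 33 41
f 39 41 40
f 40 41 42
f 40 42 36
f 41 33 43
f 41 43 42
f 42 43 44
f 42 44 36
f 43 33 45
f 43 45 44
f 44 45 46
f 44 46 36
f 45 33 47
f 45 47 46
f 46 47 48
f 46 48 36
f 47 33 49
f 47 49 48
f 48 49 50
f 48 50 36
f 49 33 51
f 49 51 50
f 50 51 52
f 50 52 36
f 51 33 53
f 51 53 52
f 52 53 54
f 52 54 36
f 53 33 55
f 53 55 54
f 54 55 56
f 54 56 36
f 55 33 57
f 55 57 56
f 56 57 58
f 56 58 36
f 57 33 59
f 57 59 58
f 58 59 60
f 58 60 36
f 59 33 61
f 59 61 60
f 60 61 62
f 60 62 36
f 61 33 63
f 61 63 62
f 62 63 64
f 62 64 36
f 63 33 34
f 63 34 64
f 64 34 35
f 64 35 36
f 65 76 70
f 65 70 66
f 65 66 72
f 65 72 75
f 65 75 76
f 66 70 74
f 70 76 69
f 76 75 67
f 75 72 71
f 72 66 73
f 68 74 69
f 68 69 67
f 68 67 71
f 68 71 73
f 68 73 74
f 69 74 70
f 67 69 76
f 71 67 75
f 73 71 72
f 74 73 66



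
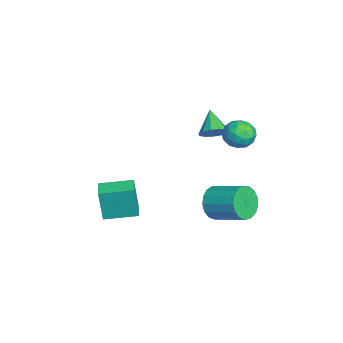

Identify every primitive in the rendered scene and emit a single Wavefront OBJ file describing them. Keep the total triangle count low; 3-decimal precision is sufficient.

v 2.778 2.235 -1.81
v 3.416 2.193 -2.63
v 4.44 3.662 -1.911
v 3.802 3.705 -1.09
v 3.06 2.51 -2.772
v 4.084 3.979 -2.053
v 2.639 2.765 -2.694
v 3.664 4.234 -1.974
v 2.251 2.899 -2.413
v 3.275 4.368 -1.694
v 1.983 2.88 -1.994
v 3.007 4.349 -1.274
v 1.897 2.714 -1.533
v 2.921 4.183 -0.813
v 2.013 2.438 -1.135
v 3.037 3.907 -0.415
v 2.304 2.116 -0.892
v 3.329 3.585 -0.172
v 2.704 1.821 -0.859
v 3.728 3.29 -0.139
v 3.121 1.621 -1.044
v 4.145 3.09 -0.324
v 3.459 1.562 -1.404
v 4.483 3.031 -0.685
v 3.641 1.657 -1.858
v 4.665 3.126 -1.138
v 3.625 1.885 -2.3
v 4.65 3.354 -1.581
v 1.112 4.387 2.098
v 1.731 3.697 2.229
v 0.029 3.363 1.831
v 0.648 2.673 1.962
v 0.375 3.201 2.685
v 1.044 3.834 2.85
v 0.716 3.226 1.21
v 1.385 3.859 1.375
v 1.486 2.98 1.681
v 1.276 2.965 2.592
v 0.484 4.095 1.468
v 0.274 4.08 2.379
v 1.517 4.132 2.187
v 0.243 2.928 1.873
v 0.083 3.239 2.298
v 0.447 2.833 2.375
v 1.113 4.212 2.552
v 1.477 3.807 2.629
v 0.68 3.516 2.897
v 0.283 3.253 1.431
v 0.647 2.848 1.508
v 1.313 4.227 1.685
v 1.677 3.821 1.762
v 1.08 3.544 1.163
v 1.737 3.305 1.942
v 1.1 2.703 1.785
v 1.14 3.028 1.343
v 1.533 3.4 1.44
v 1.613 3.296 2.478
v 0.976 2.694 2.321
v 0.816 3.005 2.746
v 1.209 3.377 2.843
v 1.469 2.874 2.155
v 0.784 4.366 1.739
v 0.147 3.764 1.582
v 0.551 3.683 1.217
v 0.944 4.055 1.314
v 0.66 4.357 2.275
v 0.023 3.755 2.118
v 0.227 3.66 2.62
v 0.62 4.032 2.717
v 0.291 4.186 1.905
v -2.73 2.477 -0.298
v -2.231 2.746 0.335
v -3.95 2.303 0.738
v -2.441 3.137 0.153
v -2.743 3.318 -0.171
v -3.041 3.232 -0.537
v -3.24 2.906 -0.826
v -3.278 2.445 -0.948
v -3.141 1.993 -0.863
v -2.875 1.696 -0.6
v -2.562 1.646 -0.24
v -2.303 1.86 0.101
v -2.179 2.27 0.315
v -0.309 -3.452 -4.43
v -0.358 -3.676 -2.474
v -0.331 -1.594 -4.217
v -0.38 -1.819 -2.261
v 0.88 -3.441 -4.399
v 0.831 -3.666 -2.443
v 0.858 -1.584 -4.186
v 0.809 -1.808 -2.23
f 2 1 5
f 2 5 3
f 3 5 6
f 3 6 4
f 5 1 7
f 5 7 6
f 6 7 8
f 6 8 4
f 7 1 9
f 7 9 8
f 8 9 10
f 8 10 4
f 9 1 11
f 9 11 10
f 10 11 12
f 10 12 4
f 11 1 13
f 11 13 12
f 12 13 14
f 12 14 4
f 13 1 15
f 13 15 14
f 14 15 16
f 14 16 4
f 15 1 17
f 15 17 16
f 16 17 18
f 16 18 4
f 17 1 19
f 17 19 18
f 18 19 20
f 18 20 4
f 19 1 21
f 19 21 20
f 20 21 22
f 20 22 4
f 21 1 23
f 21 23 22
f 22 23 24
f 22 24 4
f 23 1 25
f 23 25 24
f 24 25 26
f 24 26 4
f 25 1 27
f 25 27 26
f 26 27 28
f 26 28 4
f 27 1 2
f 27 2 28
f 28 2 3
f 28 3 4
f 29 66 45
f 66 40 69
f 45 69 34
f 66 69 45
f 29 45 41
f 45 34 46
f 41 46 30
f 45 46 41
f 29 41 50
f 41 30 51
f 50 51 36
f 41 51 50
f 29 50 62
f 50 36 65
f 62 65 39
f 50 65 62
f 29 62 66
f 62 39 70
f 66 70 40
f 62 70 66
f 30 46 57
f 46 34 60
f 57 60 38
f 46 60 57
f 34 69 47
f 69 40 68
f 47 68 33
f 69 68 47
f 40 70 67
f 70 39 63
f 67 63 31
f 70 63 67
f 39 65 64
f 65 36 52
f 64 52 35
f 65 52 64
f 36 51 56
f 51 30 53
f 56 53 37
f 51 53 56
f 32 58 44
f 58 38 59
f 44 59 33
f 58 59 44
f 32 44 42
f 44 33 43
f 42 43 31
f 44 43 42
f 32 42 49
f 42 31 48
f 49 48 35
f 42 48 49
f 32 49 54
f 49 35 55
f 54 55 37
f 49 55 54
f 32 54 58
f 54 37 61
f 58 61 38
f 54 61 58
f 33 59 47
f 59 38 60
f 47 60 34
f 59 60 47
f 31 43 67
f 43 33 68
f 67 68 40
f 43 68 67
f 35 48 64
f 48 31 63
f 64 63 39
f 48 63 64
f 37 55 56
f 55 35 52
f 56 52 36
f 55 52 56
f 38 61 57
f 61 37 53
f 57 53 30
f 61 53 57
f 72 71 74
f 72 74 73
f 74 71 75
f 74 75 73
f 75 71 76
f 75 76 73
f 76 71 77
f 76 77 73
f 77 71 78
f 77 78 73
f 78 71 79
f 78 79 73
f 79 71 80
f 79 80 73
f 80 71 81
f 80 81 73
f 81 71 82
f 81 82 73
f 82 71 83
f 82 83 73
f 83 71 72
f 83 72 73
f 85 87 84
f 88 85 84
f 84 87 86
f 86 88 84
f 85 91 87
f 89 85 88
f 89 91 85
f 87 91 86
f 90 88 86
f 86 91 90
f 90 89 88
f 91 89 90



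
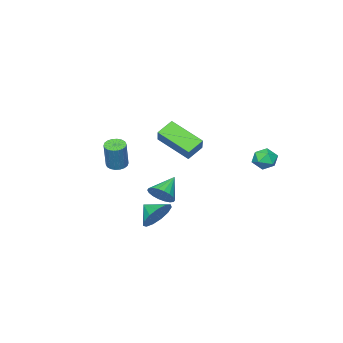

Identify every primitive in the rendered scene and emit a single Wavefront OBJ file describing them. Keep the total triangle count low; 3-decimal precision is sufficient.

v 1.909 1.008 -3.809
v 2.296 0.559 -4.664
v 1.991 0.052 -3.271
v 2.754 0.768 -4.365
v 2.945 1.052 -3.889
v 2.806 1.322 -3.388
v 2.383 1.493 -3.021
v 1.809 1.509 -2.904
v 1.267 1.367 -3.074
v 0.928 1.11 -3.478
v 0.901 0.821 -3.987
v 1.194 0.591 -4.44
v 1.714 0.494 -4.692
v -0.054 -4.065 -2.08
v 0.435 -3.732 -2.294
v 0.944 -3.361 -0.554
v 0.454 -3.695 -0.34
v 0.232 -3.54 -2.276
v 0.741 -3.169 -0.536
v -0.028 -3.452 -2.218
v 0.481 -3.081 -0.479
v -0.293 -3.485 -2.134
v 0.216 -3.114 -0.394
v -0.511 -3.633 -2.038
v -0.002 -3.262 -0.299
v -0.638 -3.867 -1.951
v -0.13 -3.496 -0.212
v -0.65 -4.141 -1.89
v -0.142 -3.77 -0.15
v -0.544 -4.399 -1.866
v -0.035 -4.028 -0.126
v -0.341 -4.591 -1.884
v 0.168 -4.22 -0.144
v -0.081 -4.679 -1.941
v 0.428 -4.308 -0.202
v 0.184 -4.646 -2.026
v 0.693 -4.275 -0.286
v 0.402 -4.498 -2.121
v 0.911 -4.127 -0.382
v 0.53 -4.264 -2.208
v 1.038 -3.893 -0.469
v 0.542 -3.99 -2.27
v 1.05 -3.619 -0.53
v -0.238 1.231 -0.191
v 0.184 -0.654 0.863
v -1.188 1.353 0.409
v -0.765 -0.531 1.463
v 0.405 1.871 0.697
v 0.828 -0.013 1.751
v -0.544 1.994 1.297
v -0.122 0.109 2.351
v -1.409 -1.975 -4.32
v -0.951 -2.505 -3.804
v -2.711 -2.185 -3.38
v -0.892 -2.157 -3.644
v -0.935 -1.773 -3.619
v -1.072 -1.429 -3.732
v -1.276 -1.193 -3.961
v -1.506 -1.112 -4.262
v -1.717 -1.202 -4.574
v -1.867 -1.445 -4.836
v -1.926 -1.793 -4.996
v -1.882 -2.177 -5.021
v -1.745 -2.52 -4.908
v -1.541 -2.756 -4.679
v -1.311 -2.837 -4.378
v -1.1 -2.748 -4.066
v -3.428 4.439 -0.608
v -2.875 3.905 -0.434
v -4.325 3.535 -0.526
v -3.772 3.001 -0.352
v -3.949 3.568 0.166
v -3.395 4.127 0.116
v -3.805 3.313 -1.076
v -3.251 3.872 -1.126
v -3.108 3.209 -0.723
v -3.196 3.367 0.044
v -4.004 4.073 -1.004
v -4.092 4.231 -0.237
f 2 1 4
f 2 4 3
f 4 1 5
f 4 5 3
f 5 1 6
f 5 6 3
f 6 1 7
f 6 7 3
f 7 1 8
f 7 8 3
f 8 1 9
f 8 9 3
f 9 1 10
f 9 10 3
f 10 1 11
f 10 11 3
f 11 1 12
f 11 12 3
f 12 1 13
f 12 13 3
f 13 1 2
f 13 2 3
f 15 14 18
f 15 18 16
f 16 18 19
f 16 19 17
f 18 14 20
f 18 20 19
f 19 20 21
f 19 21 17
f 20 14 22
f 20 22 21
f 21 22 23
f 21 23 17
f 22 14 24
f 22 24 23
f 23 24 25
f 23 25 17
f 24 14 26
f 24 26 25
f 25 26 27
f 25 27 17
f 26 14 28
f 26 28 27
f 27 28 29
f 27 29 17
f 28 14 30
f 28 30 29
f 29 30 31
f 29 31 17
f 30 14 32
f 30 32 31
f 31 32 33
f 31 33 17
f 32 14 34
f 32 34 33
f 33 34 35
f 33 35 17
f 34 14 36
f 34 36 35
f 35 36 37
f 35 37 17
f 36 14 38
f 36 38 37
f 37 38 39
f 37 39 17
f 38 14 40
f 38 40 39
f 39 40 41
f 39 41 17
f 40 14 42
f 40 42 41
f 41 42 43
f 41 43 17
f 42 14 15
f 42 15 43
f 43 15 16
f 43 16 17
f 45 47 44
f 48 45 44
f 44 47 46
f 46 48 44
f 45 51 47
f 49 45 48
f 49 51 45
f 47 51 46
f 50 48 46
f 46 51 50
f 50 49 48
f 51 49 50
f 53 52 55
f 53 55 54
f 55 52 56
f 55 56 54
f 56 52 57
f 56 57 54
f 57 52 58
f 57 58 54
f 58 52 59
f 58 59 54
f 59 52 60
f 59 60 54
f 60 52 61
f 60 61 54
f 61 52 62
f 61 62 54
f 62 52 63
f 62 63 54
f 63 52 64
f 63 64 54
f 64 52 65
f 64 65 54
f 65 52 66
f 65 66 54
f 66 52 67
f 66 67 54
f 67 52 53
f 67 53 54
f 68 79 73
f 68 73 69
f 68 69 75
f 68 75 78
f 68 78 79
f 69 73 77
f 73 79 72
f 79 78 70
f 78 75 74
f 75 69 76
f 71 77 72
f 71 72 70
f 71 70 74
f 71 74 76
f 71 76 77
f 72 77 73
f 70 72 79
f 74 70 78
f 76 74 75
f 77 76 69



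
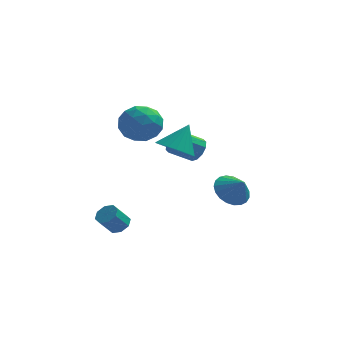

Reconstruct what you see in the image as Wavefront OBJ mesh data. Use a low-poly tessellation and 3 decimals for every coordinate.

v 0.465 3.402 1.4
v 0.889 2.942 1.797
v -0.242 2.538 2.536
v -0.665 2.998 2.14
v 0.883 3.347 2.009
v -0.248 2.943 2.748
v 0.718 3.773 1.989
v -0.413 3.369 2.728
v 0.456 4.057 1.744
v -0.675 3.654 2.483
v 0.198 4.091 1.368
v -0.933 3.688 2.107
v 0.042 3.862 1.004
v -1.089 3.458 1.743
v 0.048 3.457 0.792
v -1.083 3.053 1.531
v 0.213 3.031 0.812
v -0.918 2.627 1.551
v 0.475 2.746 1.057
v -0.656 2.343 1.796
v 0.733 2.712 1.433
v -0.398 2.309 2.172
v -2.839 -2.525 -0.792
v -2.306 -2.51 -0.457
v -2.848 -2.959 0.427
v -3.381 -2.975 0.092
v -2.565 -2.106 -0.41
v -3.107 -2.555 0.474
v -2.984 -1.947 -0.587
v -3.527 -2.397 0.297
v -3.319 -2.128 -0.884
v -3.861 -2.577 -0
v -3.372 -2.541 -1.127
v -3.914 -2.99 -0.243
v -3.113 -2.945 -1.174
v -3.655 -3.394 -0.29
v -2.693 -3.103 -0.997
v -3.236 -3.553 -0.113
v -2.359 -2.923 -0.7
v -2.901 -3.372 0.184
v -2.675 4.177 3.88
v -1.562 3.731 3.911
v -3.118 2.969 2.429
v -2.005 2.523 2.46
v -2.762 2.309 3.364
v -2.489 3.055 4.261
v -2.191 3.645 2.079
v -1.918 4.391 2.976
v -1.264 3.402 2.798
v -1.617 2.577 3.592
v -3.063 4.123 2.748
v -3.416 3.298 3.542
v -2.08 4.06 4.023
v -2.6 2.64 2.317
v -3.045 2.514 2.848
v -2.392 2.252 2.867
v -2.624 3.663 4.229
v -1.97 3.401 4.247
v -2.676 2.565 3.926
v -2.71 3.299 2.093
v -2.056 3.037 2.111
v -2.288 4.448 3.473
v -1.635 4.186 3.492
v -2.004 4.135 2.414
v -1.25 3.605 3.387
v -1.511 2.895 2.534
v -1.62 3.554 2.31
v -1.459 3.993 2.837
v -1.458 3.12 3.854
v -1.718 2.41 3.001
v -2.163 2.284 3.532
v -2.002 2.722 4.06
v -1.282 2.926 3.2
v -2.962 4.29 3.339
v -3.222 3.58 2.486
v -2.678 3.978 2.28
v -2.517 4.416 2.808
v -3.169 3.805 3.806
v -3.43 3.095 2.953
v -3.221 2.707 3.503
v -3.06 3.146 4.03
v -3.398 3.774 3.14
v -0.413 -0.128 3.066
v 0.161 0.477 2.478
v 0.213 0.588 4.414
v -0.17 0.695 2.515
v -0.537 0.788 2.636
v -0.886 0.742 2.823
v -1.162 0.563 3.046
v -1.325 0.279 3.272
v -1.348 -0.067 3.467
v -1.229 -0.423 3.601
v -0.986 -0.733 3.654
v -0.656 -0.952 3.616
v -0.288 -1.045 3.496
v 0.061 -0.999 3.309
v 0.337 -0.82 3.086
v 0.5 -0.536 2.859
v 0.523 -0.19 2.664
v 0.404 0.166 2.531
v 2.284 0.191 0.252
v 2.996 -0.036 -0.412
v 2.896 -0.331 1.088
v 3.123 0.335 -0.273
v 3.105 0.681 -0.043
v 2.944 0.942 0.238
v 2.67 1.074 0.521
v 2.329 1.053 0.758
v 1.98 0.883 0.907
v 1.683 0.593 0.943
v 1.491 0.234 0.86
v 1.436 -0.132 0.671
v 1.527 -0.443 0.41
v 1.749 -0.644 0.122
v 2.064 -0.7 -0.144
v 2.417 -0.603 -0.341
v 2.747 -0.368 -0.436
f 2 1 5
f 2 5 3
f 3 5 6
f 3 6 4
f 5 1 7
f 5 7 6
f 6 7 8
f 6 8 4
f 7 1 9
f 7 9 8
f 8 9 10
f 8 10 4
f 9 1 11
f 9 11 10
f 10 11 12
f 10 12 4
f 11 1 13
f 11 13 12
f 12 13 14
f 12 14 4
f 13 1 15
f 13 15 14
f 14 15 16
f 14 16 4
f 15 1 17
f 15 17 16
f 16 17 18
f 16 18 4
f 17 1 19
f 17 19 18
f 18 19 20
f 18 20 4
f 19 1 21
f 19 21 20
f 20 21 22
f 20 22 4
f 21 1 2
f 21 2 22
f 22 2 3
f 22 3 4
f 24 23 27
f 24 27 25
f 25 27 28
f 25 28 26
f 27 23 29
f 27 29 28
f 28 29 30
f 28 30 26
f 29 23 31
f 29 31 30
f 30 31 32
f 30 32 26
f 31 23 33
f 31 33 32
f 32 33 34
f 32 34 26
f 33 23 35
f 33 35 34
f 34 35 36
f 34 36 26
f 35 23 37
f 35 37 36
f 36 37 38
f 36 38 26
f 37 23 39
f 37 39 38
f 38 39 40
f 38 40 26
f 39 23 24
f 39 24 40
f 40 24 25
f 40 25 26
f 41 78 57
f 78 52 81
f 57 81 46
f 78 81 57
f 41 57 53
f 57 46 58
f 53 58 42
f 57 58 53
f 41 53 62
f 53 42 63
f 62 63 48
f 53 63 62
f 41 62 74
f 62 48 77
f 74 77 51
f 62 77 74
f 41 74 78
f 74 51 82
f 78 82 52
f 74 82 78
f 42 58 69
f 58 46 72
f 69 72 50
f 58 72 69
f 46 81 59
f 81 52 80
f 59 80 45
f 81 80 59
f 52 82 79
f 82 51 75
f 79 75 43
f 82 75 79
f 51 77 76
f 77 48 64
f 76 64 47
f 77 64 76
f 48 63 68
f 63 42 65
f 68 65 49
f 63 65 68
f 44 70 56
f 70 50 71
f 56 71 45
f 70 71 56
f 44 56 54
f 56 45 55
f 54 55 43
f 56 55 54
f 44 54 61
f 54 43 60
f 61 60 47
f 54 60 61
f 44 61 66
f 61 47 67
f 66 67 49
f 61 67 66
f 44 66 70
f 66 49 73
f 70 73 50
f 66 73 70
f 45 71 59
f 71 50 72
f 59 72 46
f 71 72 59
f 43 55 79
f 55 45 80
f 79 80 52
f 55 80 79
f 47 60 76
f 60 43 75
f 76 75 51
f 60 75 76
f 49 67 68
f 67 47 64
f 68 64 48
f 67 64 68
f 50 73 69
f 73 49 65
f 69 65 42
f 73 65 69
f 84 83 86
f 84 86 85
f 86 83 87
f 86 87 85
f 87 83 88
f 87 88 85
f 88 83 89
f 88 89 85
f 89 83 90
f 89 90 85
f 90 83 91
f 90 91 85
f 91 83 92
f 91 92 85
f 92 83 93
f 92 93 85
f 93 83 94
f 93 94 85
f 94 83 95
f 94 95 85
f 95 83 96
f 95 96 85
f 96 83 97
f 96 97 85
f 97 83 98
f 97 98 85
f 98 83 99
f 98 99 85
f 99 83 100
f 99 100 85
f 100 83 84
f 100 84 85
f 102 101 104
f 102 104 103
f 104 101 105
f 104 105 103
f 105 101 106
f 105 106 103
f 106 101 107
f 106 107 103
f 107 101 108
f 107 108 103
f 108 101 109
f 108 109 103
f 109 101 110
f 109 110 103
f 110 101 111
f 110 111 103
f 111 101 112
f 111 112 103
f 112 101 113
f 112 113 103
f 113 101 114
f 113 114 103
f 114 101 115
f 114 115 103
f 115 101 116
f 115 116 103
f 116 101 117
f 116 117 103
f 117 101 102
f 117 102 103



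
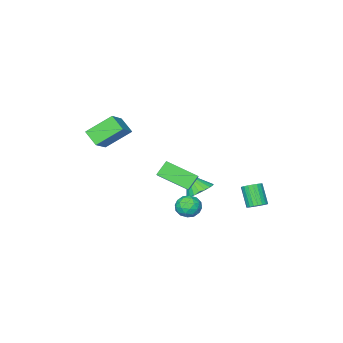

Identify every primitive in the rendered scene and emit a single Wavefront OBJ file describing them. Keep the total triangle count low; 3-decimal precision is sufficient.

v -3.247 4.323 -3.543
v -2.72 4.575 -3.235
v -3.027 3.689 -1.988
v -3.553 3.437 -2.297
v -2.919 4.749 -3.16
v -3.225 3.863 -1.913
v -3.174 4.849 -3.152
v -3.481 3.963 -1.905
v -3.442 4.859 -3.211
v -3.748 3.973 -1.964
v -3.676 4.775 -3.327
v -3.982 3.889 -2.081
v -3.836 4.614 -3.481
v -4.142 3.728 -2.235
v -3.894 4.402 -3.646
v -4.2 3.516 -2.399
v -3.84 4.177 -3.793
v -4.146 3.291 -2.546
v -3.684 3.977 -3.897
v -3.99 3.091 -2.65
v -3.452 3.836 -3.94
v -3.758 2.95 -2.693
v -3.184 3.78 -3.914
v -3.491 2.894 -2.667
v -2.928 3.818 -3.824
v -3.234 2.932 -2.577
v -2.726 3.943 -3.686
v -3.033 3.057 -2.439
v -2.615 4.134 -3.523
v -2.921 3.248 -2.276
v -2.613 4.357 -3.363
v -2.919 3.471 -2.116
v -2.743 -0.412 -4.322
v -1.838 -0.575 -4.661
v -2.457 -1.368 -3.098
v -1.782 -0.25 -4.421
v -1.891 0.046 -4.164
v -2.148 0.263 -3.934
v -2.508 0.364 -3.771
v -2.909 0.33 -3.704
v -3.281 0.168 -3.743
v -3.56 -0.094 -3.883
v -3.697 -0.411 -4.099
v -3.67 -0.728 -4.353
v -3.483 -0.991 -4.602
v -3.167 -1.153 -4.802
v -2.779 -1.187 -4.92
v -2.384 -1.087 -4.934
v -2.051 -0.871 -4.843
v 0.023 2.635 -3.477
v 0.472 3.318 -3.201
v 0.788 1.802 -2.659
v 1.237 2.485 -2.383
v 0.41 2.394 -2.158
v -0.063 2.908 -2.663
v 1.323 2.212 -3.197
v 0.85 2.726 -3.702
v 1.275 3.056 -3.028
v 0.711 3.168 -2.386
v 0.549 1.952 -3.474
v -0.015 2.064 -2.832
v 0.181 3.049 -3.411
v 1.079 2.071 -2.449
v 0.593 2.017 -2.317
v 0.857 2.418 -2.155
v -0.134 2.809 -3.095
v 0.13 3.21 -2.933
v 0.093 2.667 -2.319
v 1.13 1.91 -2.927
v 1.394 2.311 -2.765
v 0.403 2.702 -3.705
v 0.667 3.103 -3.543
v 1.167 2.453 -3.541
v 0.917 3.297 -3.147
v 1.366 2.808 -2.666
v 1.417 2.647 -3.144
v 1.139 2.949 -3.442
v 0.585 3.363 -2.77
v 1.034 2.874 -2.289
v 0.548 2.82 -2.157
v 0.27 3.122 -2.454
v 1.057 3.209 -2.668
v 0.226 2.246 -3.571
v 0.675 1.757 -3.09
v 0.99 1.998 -3.406
v 0.712 2.3 -3.703
v -0.106 2.312 -3.194
v 0.343 1.823 -2.713
v 0.121 2.171 -2.418
v -0.157 2.473 -2.716
v 0.203 1.911 -3.192
v -1.022 1.488 -1.504
v -0.264 2.353 -0.742
v -0.235 1.535 -2.341
v 0.523 2.4 -1.579
v 0.017 -0.2 -0.621
v 0.775 0.665 0.141
v 0.804 -0.153 -1.458
v 1.562 0.712 -0.696
v 1.613 -4.222 -0.543
v 1.638 -5.246 0.173
v 0.188 -3.393 0.692
v 0.213 -4.417 1.408
v 2.847 -3.523 0.412
v 2.872 -4.547 1.128
v 1.422 -2.694 1.647
v 1.447 -3.718 2.363
f 2 1 5
f 2 5 3
f 3 5 6
f 3 6 4
f 5 1 7
f 5 7 6
f 6 7 8
f 6 8 4
f 7 1 9
f 7 9 8
f 8 9 10
f 8 10 4
f 9 1 11
f 9 11 10
f 10 11 12
f 10 12 4
f 11 1 13
f 11 13 12
f 12 13 14
f 12 14 4
f 13 1 15
f 13 15 14
f 14 15 16
f 14 16 4
f 15 1 17
f 15 17 16
f 16 17 18
f 16 18 4
f 17 1 19
f 17 19 18
f 18 19 20
f 18 20 4
f 19 1 21
f 19 21 20
f 20 21 22
f 20 22 4
f 21 1 23
f 21 23 22
f 22 23 24
f 22 24 4
f 23 1 25
f 23 25 24
f 24 25 26
f 24 26 4
f 25 1 27
f 25 27 26
f 26 27 28
f 26 28 4
f 27 1 29
f 27 29 28
f 28 29 30
f 28 30 4
f 29 1 31
f 29 31 30
f 30 31 32
f 30 32 4
f 31 1 2
f 31 2 32
f 32 2 3
f 32 3 4
f 34 33 36
f 34 36 35
f 36 33 37
f 36 37 35
f 37 33 38
f 37 38 35
f 38 33 39
f 38 39 35
f 39 33 40
f 39 40 35
f 40 33 41
f 40 41 35
f 41 33 42
f 41 42 35
f 42 33 43
f 42 43 35
f 43 33 44
f 43 44 35
f 44 33 45
f 44 45 35
f 45 33 46
f 45 46 35
f 46 33 47
f 46 47 35
f 47 33 48
f 47 48 35
f 48 33 49
f 48 49 35
f 49 33 34
f 49 34 35
f 50 87 66
f 87 61 90
f 66 90 55
f 87 90 66
f 50 66 62
f 66 55 67
f 62 67 51
f 66 67 62
f 50 62 71
f 62 51 72
f 71 72 57
f 62 72 71
f 50 71 83
f 71 57 86
f 83 86 60
f 71 86 83
f 50 83 87
f 83 60 91
f 87 91 61
f 83 91 87
f 51 67 78
f 67 55 81
f 78 81 59
f 67 81 78
f 55 90 68
f 90 61 89
f 68 89 54
f 90 89 68
f 61 91 88
f 91 60 84
f 88 84 52
f 91 84 88
f 60 86 85
f 86 57 73
f 85 73 56
f 86 73 85
f 57 72 77
f 72 51 74
f 77 74 58
f 72 74 77
f 53 79 65
f 79 59 80
f 65 80 54
f 79 80 65
f 53 65 63
f 65 54 64
f 63 64 52
f 65 64 63
f 53 63 70
f 63 52 69
f 70 69 56
f 63 69 70
f 53 70 75
f 70 56 76
f 75 76 58
f 70 76 75
f 53 75 79
f 75 58 82
f 79 82 59
f 75 82 79
f 54 80 68
f 80 59 81
f 68 81 55
f 80 81 68
f 52 64 88
f 64 54 89
f 88 89 61
f 64 89 88
f 56 69 85
f 69 52 84
f 85 84 60
f 69 84 85
f 58 76 77
f 76 56 73
f 77 73 57
f 76 73 77
f 59 82 78
f 82 58 74
f 78 74 51
f 82 74 78
f 93 95 92
f 96 93 92
f 92 95 94
f 94 96 92
f 93 99 95
f 97 93 96
f 97 99 93
f 95 99 94
f 98 96 94
f 94 99 98
f 98 97 96
f 99 97 98
f 101 103 100
f 104 101 100
f 100 103 102
f 102 104 100
f 101 107 103
f 105 101 104
f 105 107 101
f 103 107 102
f 106 104 102
f 102 107 106
f 106 105 104
f 107 105 106



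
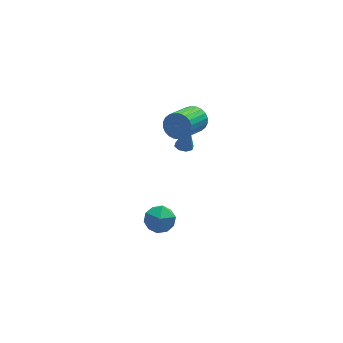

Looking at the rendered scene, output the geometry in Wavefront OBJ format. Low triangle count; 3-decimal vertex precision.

v 1.915 0.907 3.513
v 2.381 0.957 4.233
v 1.111 -0.398 5.148
v 0.645 -0.447 4.427
v 2.157 1.201 4.284
v 0.887 -0.153 5.199
v 1.896 1.401 4.217
v 0.626 0.046 5.131
v 1.637 1.525 4.042
v 0.367 0.171 4.957
v 1.421 1.556 3.787
v 0.151 0.201 4.702
v 1.28 1.487 3.491
v 0.01 0.133 4.405
v 1.236 1.331 3.197
v -0.034 -0.024 4.112
v 1.295 1.11 2.952
v 0.025 -0.245 3.867
v 1.449 0.858 2.792
v 0.179 -0.497 3.707
v 1.673 0.613 2.741
v 0.403 -0.741 3.656
v 1.934 0.414 2.809
v 0.664 -0.941 3.723
v 2.193 0.289 2.983
v 0.923 -1.065 3.898
v 2.409 0.259 3.238
v 1.139 -1.096 4.153
v 2.55 0.327 3.535
v 1.28 -1.027 4.449
v 2.594 0.484 3.828
v 1.324 -0.871 4.743
v 2.535 0.705 4.073
v 1.265 -0.65 4.988
v 1.398 1.019 1.073
v 1.79 1.391 0.97
v 1.722 1.121 2.687
v 1.413 1.567 1.035
v 1.027 1.422 1.121
v 0.859 1.04 1.179
v 1.006 0.646 1.175
v 1.383 0.47 1.111
v 1.769 0.615 1.024
v 1.937 0.997 0.966
v -1.275 -0.977 -2.466
v -0.707 -0.209 -2.879
v -0.333 -2.111 -3.281
v 0.235 -1.343 -3.694
v 0.297 -1.546 -2.675
v -0.285 -0.845 -2.171
v -0.755 -1.475 -3.989
v -1.337 -0.774 -3.485
v -0.385 -0.517 -3.82
v 0.265 -0.56 -3.008
v -1.305 -1.76 -3.152
v -0.655 -1.803 -2.34
f 2 1 5
f 2 5 3
f 3 5 6
f 3 6 4
f 5 1 7
f 5 7 6
f 6 7 8
f 6 8 4
f 7 1 9
f 7 9 8
f 8 9 10
f 8 10 4
f 9 1 11
f 9 11 10
f 10 11 12
f 10 12 4
f 11 1 13
f 11 13 12
f 12 13 14
f 12 14 4
f 13 1 15
f 13 15 14
f 14 15 16
f 14 16 4
f 15 1 17
f 15 17 16
f 16 17 18
f 16 18 4
f 17 1 19
f 17 19 18
f 18 19 20
f 18 20 4
f 19 1 21
f 19 21 20
f 20 21 22
f 20 22 4
f 21 1 23
f 21 23 22
f 22 23 24
f 22 24 4
f 23 1 25
f 23 25 24
f 24 25 26
f 24 26 4
f 25 1 27
f 25 27 26
f 26 27 28
f 26 28 4
f 27 1 29
f 27 29 28
f 28 29 30
f 28 30 4
f 29 1 31
f 29 31 30
f 30 31 32
f 30 32 4
f 31 1 33
f 31 33 32
f 32 33 34
f 32 34 4
f 33 1 2
f 33 2 34
f 34 2 3
f 34 3 4
f 36 35 38
f 36 38 37
f 38 35 39
f 38 39 37
f 39 35 40
f 39 40 37
f 40 35 41
f 40 41 37
f 41 35 42
f 41 42 37
f 42 35 43
f 42 43 37
f 43 35 44
f 43 44 37
f 44 35 36
f 44 36 37
f 45 56 50
f 45 50 46
f 45 46 52
f 45 52 55
f 45 55 56
f 46 50 54
f 50 56 49
f 56 55 47
f 55 52 51
f 52 46 53
f 48 54 49
f 48 49 47
f 48 47 51
f 48 51 53
f 48 53 54
f 49 54 50
f 47 49 56
f 51 47 55
f 53 51 52
f 54 53 46



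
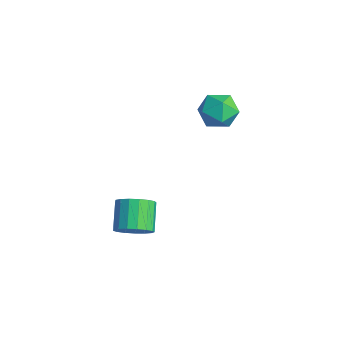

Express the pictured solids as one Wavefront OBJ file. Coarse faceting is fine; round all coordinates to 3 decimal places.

v 0.052 -3.98 -0.908
v 0.861 -3.634 -0.265
v -0.382 -2.874 0.891
v -1.192 -3.22 0.248
v 0.79 -3.24 -0.6
v -0.453 -2.48 0.557
v 0.55 -3.015 -1.005
v -0.693 -2.256 0.151
v 0.196 -3.012 -1.388
v -1.047 -2.253 -0.232
v -0.191 -3.23 -1.661
v -1.434 -2.471 -0.505
v -0.523 -3.62 -1.762
v -1.766 -2.861 -0.606
v -0.723 -4.092 -1.667
v -1.966 -3.333 -0.511
v -0.745 -4.539 -1.398
v -1.989 -3.78 -0.242
v -0.585 -4.857 -1.017
v -1.829 -4.098 0.139
v -0.28 -4.975 -0.611
v -1.523 -4.215 0.545
v 0.102 -4.864 -0.273
v -1.141 -4.105 0.883
v 0.472 -4.551 -0.081
v -0.771 -3.792 1.076
v 0.746 -4.107 -0.078
v -0.497 -3.348 1.079
v -3.464 3.713 4.655
v -2.332 3.642 4.101
v -4.048 2.018 3.679
v -2.916 1.947 3.125
v -3.026 1.74 4.365
v -2.665 2.788 4.968
v -3.715 2.872 2.812
v -3.354 3.92 3.415
v -2.487 3.122 2.962
v -2.062 2.423 3.922
v -4.318 3.237 3.858
v -3.893 2.538 4.818
f 2 1 5
f 2 5 3
f 3 5 6
f 3 6 4
f 5 1 7
f 5 7 6
f 6 7 8
f 6 8 4
f 7 1 9
f 7 9 8
f 8 9 10
f 8 10 4
f 9 1 11
f 9 11 10
f 10 11 12
f 10 12 4
f 11 1 13
f 11 13 12
f 12 13 14
f 12 14 4
f 13 1 15
f 13 15 14
f 14 15 16
f 14 16 4
f 15 1 17
f 15 17 16
f 16 17 18
f 16 18 4
f 17 1 19
f 17 19 18
f 18 19 20
f 18 20 4
f 19 1 21
f 19 21 20
f 20 21 22
f 20 22 4
f 21 1 23
f 21 23 22
f 22 23 24
f 22 24 4
f 23 1 25
f 23 25 24
f 24 25 26
f 24 26 4
f 25 1 27
f 25 27 26
f 26 27 28
f 26 28 4
f 27 1 2
f 27 2 28
f 28 2 3
f 28 3 4
f 29 40 34
f 29 34 30
f 29 30 36
f 29 36 39
f 29 39 40
f 30 34 38
f 34 40 33
f 40 39 31
f 39 36 35
f 36 30 37
f 32 38 33
f 32 33 31
f 32 31 35
f 32 35 37
f 32 37 38
f 33 38 34
f 31 33 40
f 35 31 39
f 37 35 36
f 38 37 30



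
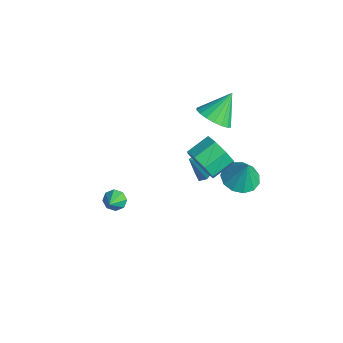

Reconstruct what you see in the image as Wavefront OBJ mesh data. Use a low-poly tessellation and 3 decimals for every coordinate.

v -2.957 3.082 2.534
v -2.155 2.665 3.07
v -3.223 4.278 3.866
v -1.948 2.996 2.813
v -1.941 3.344 2.502
v -2.134 3.64 2.197
v -2.491 3.826 1.959
v -2.94 3.864 1.834
v -3.392 3.747 1.849
v -3.758 3.499 1.999
v -3.965 3.168 2.255
v -3.973 2.819 2.567
v -3.779 2.523 2.872
v -3.423 2.337 3.11
v -2.974 2.299 3.234
v -2.522 2.416 3.22
v -0.64 3.428 -0.641
v 0.023 4.192 -0.925
v -0.18 3.572 0.821
v -0.489 4.457 -0.79
v -1.048 4.395 -0.608
v -1.478 4.026 -0.437
v -1.642 3.468 -0.331
v -1.487 2.897 -0.323
v -1.064 2.494 -0.417
v -0.506 2.389 -0.582
v 0.01 2.613 -0.766
v 0.319 3.096 -0.91
v 0.324 3.685 -0.969
v -0.214 0.871 2.18
v 0.42 1.267 1.458
v 0.249 2.525 1.997
v -0.386 2.129 2.72
v -0.341 1.263 1.225
v -0.512 2.521 1.765
v -1.028 1.029 1.552
v -1.199 2.288 2.092
v -1.239 0.703 2.247
v -1.41 1.961 2.787
v -0.849 0.475 2.903
v -1.02 1.733 3.442
v -0.088 0.479 3.135
v -0.259 1.737 3.675
v 0.599 0.712 2.808
v 0.428 1.971 3.348
v 0.81 1.039 2.113
v 0.639 2.297 2.653
v -1.274 -3.365 0.22
v -0.778 -3.092 -0.056
v -0.506 -4.015 0.96
v -0.936 -2.844 0.326
v -1.292 -2.901 0.645
v -1.638 -3.23 0.716
v -1.771 -3.637 0.495
v -1.613 -3.886 0.113
v -1.256 -3.829 -0.206
v -0.91 -3.5 -0.277
v -2.628 2.526 -1.061
v -1.734 2.552 -0.529
v -2.972 1.674 -0.439
v -2.295 3.015 -0.205
v -3.05 3.191 -0.382
v -3.559 2.978 -0.956
v -3.522 2.501 -1.592
v -2.961 2.038 -1.916
v -2.205 1.862 -1.739
v -1.697 2.075 -1.165
f 2 1 4
f 2 4 3
f 4 1 5
f 4 5 3
f 5 1 6
f 5 6 3
f 6 1 7
f 6 7 3
f 7 1 8
f 7 8 3
f 8 1 9
f 8 9 3
f 9 1 10
f 9 10 3
f 10 1 11
f 10 11 3
f 11 1 12
f 11 12 3
f 12 1 13
f 12 13 3
f 13 1 14
f 13 14 3
f 14 1 15
f 14 15 3
f 15 1 16
f 15 16 3
f 16 1 2
f 16 2 3
f 18 17 20
f 18 20 19
f 20 17 21
f 20 21 19
f 21 17 22
f 21 22 19
f 22 17 23
f 22 23 19
f 23 17 24
f 23 24 19
f 24 17 25
f 24 25 19
f 25 17 26
f 25 26 19
f 26 17 27
f 26 27 19
f 27 17 28
f 27 28 19
f 28 17 29
f 28 29 19
f 29 17 18
f 29 18 19
f 31 30 34
f 31 34 32
f 32 34 35
f 32 35 33
f 34 30 36
f 34 36 35
f 35 36 37
f 35 37 33
f 36 30 38
f 36 38 37
f 37 38 39
f 37 39 33
f 38 30 40
f 38 40 39
f 39 40 41
f 39 41 33
f 40 30 42
f 40 42 41
f 41 42 43
f 41 43 33
f 42 30 44
f 42 44 43
f 43 44 45
f 43 45 33
f 44 30 46
f 44 46 45
f 45 46 47
f 45 47 33
f 46 30 31
f 46 31 47
f 47 31 32
f 47 32 33
f 49 48 51
f 49 51 50
f 51 48 52
f 51 52 50
f 52 48 53
f 52 53 50
f 53 48 54
f 53 54 50
f 54 48 55
f 54 55 50
f 55 48 56
f 55 56 50
f 56 48 57
f 56 57 50
f 57 48 49
f 57 49 50
f 59 58 61
f 59 61 60
f 61 58 62
f 61 62 60
f 62 58 63
f 62 63 60
f 63 58 64
f 63 64 60
f 64 58 65
f 64 65 60
f 65 58 66
f 65 66 60
f 66 58 67
f 66 67 60
f 67 58 59
f 67 59 60



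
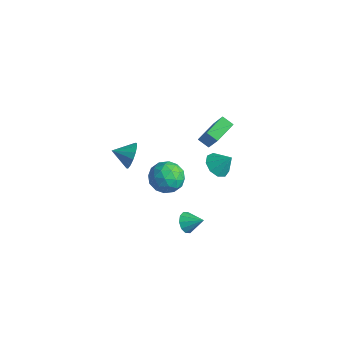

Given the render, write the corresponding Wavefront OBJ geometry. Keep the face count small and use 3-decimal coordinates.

v 0.185 0.294 2.983
v 1.363 -0.046 4.773
v -0.082 1.772 3.439
v 1.096 1.432 5.229
v 0.884 0.548 2.571
v 2.062 0.208 4.361
v 0.617 2.026 3.027
v 1.795 1.686 4.817
v -2.761 -2.48 0.863
v -2.224 -2.59 1.675
v -3.599 -3.36 1.297
v -2.555 -2.222 1.786
v -2.941 -1.922 1.649
v -3.278 -1.772 1.301
v -3.478 -1.812 0.836
v -3.485 -2.03 0.379
v -3.298 -2.369 0.051
v -2.968 -2.738 -0.059
v -2.582 -3.038 0.077
v -2.244 -3.188 0.425
v -2.045 -3.148 0.89
v -2.038 -2.929 1.347
v 0.696 -0.992 -4.327
v 0.998 -0.702 -4.997
v 1.664 -0.448 -3.653
v 0.687 -0.372 -4.816
v 0.379 -0.278 -4.449
v 0.192 -0.458 -4.035
v 0.197 -0.841 -3.733
v 0.393 -1.282 -3.658
v 0.704 -1.613 -3.838
v 1.012 -1.706 -4.205
v 1.199 -1.526 -4.619
v 1.194 -1.143 -4.921
v 1.405 0.815 1.005
v 2.166 0.779 0.472
v 2.135 1.305 2.015
v 1.88 1.343 0.405
v 1.372 1.66 0.618
v 0.879 1.582 1.013
v 0.632 1.144 1.403
v 0.747 0.553 1.607
v 1.17 0.084 1.529
v 1.703 -0.043 1.206
v 2.096 0.231 0.788
v -0.279 -1.583 1.641
v 0.27 -1.035 0.742
v 0.07 -3.285 0.818
v 0.619 -2.737 -0.081
v 1.112 -2.744 1
v 0.896 -1.692 1.509
v -0.556 -2.628 0.051
v -0.772 -1.576 0.56
v 0.099 -1.681 -0.241
v 1.13 -1.753 0.345
v -0.79 -2.567 1.215
v 0.241 -2.639 1.801
v -0.035 -1.16 1.264
v 0.375 -3.16 0.296
v 0.665 -3.165 0.932
v 0.988 -2.842 0.403
v 0.333 -1.546 1.715
v 0.656 -1.224 1.186
v 1.151 -2.228 1.337
v -0.316 -3.096 0.374
v 0.007 -2.774 -0.155
v -0.648 -1.478 1.157
v -0.325 -1.155 0.628
v -0.811 -2.092 0.223
v 0.187 -1.217 0.158
v 0.392 -2.217 -0.326
v -0.299 -2.153 -0.248
v -0.425 -1.535 0.051
v 0.793 -1.259 0.502
v 0.999 -2.26 0.018
v 1.288 -2.264 0.654
v 1.161 -1.646 0.953
v 0.693 -1.639 -0.076
v -0.659 -2.06 1.542
v -0.453 -3.061 1.058
v -0.821 -2.674 0.607
v -0.948 -2.056 0.906
v -0.052 -2.103 1.886
v 0.153 -3.103 1.402
v 0.765 -2.785 1.509
v 0.639 -2.167 1.808
v -0.353 -2.681 1.636
f 2 4 1
f 5 2 1
f 1 4 3
f 3 5 1
f 2 8 4
f 6 2 5
f 6 8 2
f 4 8 3
f 7 5 3
f 3 8 7
f 7 6 5
f 8 6 7
f 10 9 12
f 10 12 11
f 12 9 13
f 12 13 11
f 13 9 14
f 13 14 11
f 14 9 15
f 14 15 11
f 15 9 16
f 15 16 11
f 16 9 17
f 16 17 11
f 17 9 18
f 17 18 11
f 18 9 19
f 18 19 11
f 19 9 20
f 19 20 11
f 20 9 21
f 20 21 11
f 21 9 22
f 21 22 11
f 22 9 10
f 22 10 11
f 24 23 26
f 24 26 25
f 26 23 27
f 26 27 25
f 27 23 28
f 27 28 25
f 28 23 29
f 28 29 25
f 29 23 30
f 29 30 25
f 30 23 31
f 30 31 25
f 31 23 32
f 31 32 25
f 32 23 33
f 32 33 25
f 33 23 34
f 33 34 25
f 34 23 24
f 34 24 25
f 36 35 38
f 36 38 37
f 38 35 39
f 38 39 37
f 39 35 40
f 39 40 37
f 40 35 41
f 40 41 37
f 41 35 42
f 41 42 37
f 42 35 43
f 42 43 37
f 43 35 44
f 43 44 37
f 44 35 45
f 44 45 37
f 45 35 36
f 45 36 37
f 46 83 62
f 83 57 86
f 62 86 51
f 83 86 62
f 46 62 58
f 62 51 63
f 58 63 47
f 62 63 58
f 46 58 67
f 58 47 68
f 67 68 53
f 58 68 67
f 46 67 79
f 67 53 82
f 79 82 56
f 67 82 79
f 46 79 83
f 79 56 87
f 83 87 57
f 79 87 83
f 47 63 74
f 63 51 77
f 74 77 55
f 63 77 74
f 51 86 64
f 86 57 85
f 64 85 50
f 86 85 64
f 57 87 84
f 87 56 80
f 84 80 48
f 87 80 84
f 56 82 81
f 82 53 69
f 81 69 52
f 82 69 81
f 53 68 73
f 68 47 70
f 73 70 54
f 68 70 73
f 49 75 61
f 75 55 76
f 61 76 50
f 75 76 61
f 49 61 59
f 61 50 60
f 59 60 48
f 61 60 59
f 49 59 66
f 59 48 65
f 66 65 52
f 59 65 66
f 49 66 71
f 66 52 72
f 71 72 54
f 66 72 71
f 49 71 75
f 71 54 78
f 75 78 55
f 71 78 75
f 50 76 64
f 76 55 77
f 64 77 51
f 76 77 64
f 48 60 84
f 60 50 85
f 84 85 57
f 60 85 84
f 52 65 81
f 65 48 80
f 81 80 56
f 65 80 81
f 54 72 73
f 72 52 69
f 73 69 53
f 72 69 73
f 55 78 74
f 78 54 70
f 74 70 47
f 78 70 74

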